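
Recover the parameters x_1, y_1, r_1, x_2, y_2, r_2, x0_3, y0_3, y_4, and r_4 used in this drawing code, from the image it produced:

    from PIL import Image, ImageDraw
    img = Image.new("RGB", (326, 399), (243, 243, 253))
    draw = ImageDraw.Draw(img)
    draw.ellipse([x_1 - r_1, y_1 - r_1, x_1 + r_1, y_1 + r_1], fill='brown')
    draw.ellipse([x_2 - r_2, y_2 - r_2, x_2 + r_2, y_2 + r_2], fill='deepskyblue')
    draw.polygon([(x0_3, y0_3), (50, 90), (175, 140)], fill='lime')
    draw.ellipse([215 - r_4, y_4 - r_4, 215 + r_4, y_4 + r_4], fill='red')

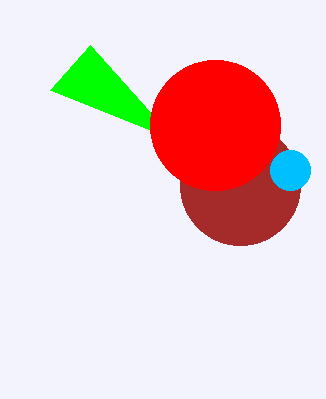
x_1 = 240; y_1 = 185; r_1 = 60; x_2 = 290; y_2 = 170; r_2 = 20; x0_3 = 90; y0_3 = 45; y_4 = 125; r_4 = 65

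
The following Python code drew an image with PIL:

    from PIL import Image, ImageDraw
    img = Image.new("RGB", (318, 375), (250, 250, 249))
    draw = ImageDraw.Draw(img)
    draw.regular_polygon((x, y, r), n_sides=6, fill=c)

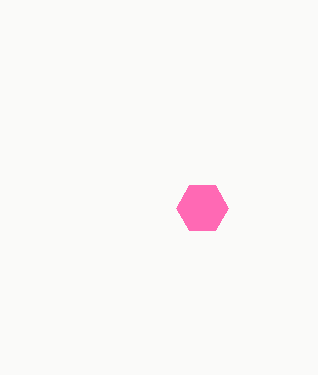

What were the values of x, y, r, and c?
x = 202, y = 208, r = 26, c = 'hotpink'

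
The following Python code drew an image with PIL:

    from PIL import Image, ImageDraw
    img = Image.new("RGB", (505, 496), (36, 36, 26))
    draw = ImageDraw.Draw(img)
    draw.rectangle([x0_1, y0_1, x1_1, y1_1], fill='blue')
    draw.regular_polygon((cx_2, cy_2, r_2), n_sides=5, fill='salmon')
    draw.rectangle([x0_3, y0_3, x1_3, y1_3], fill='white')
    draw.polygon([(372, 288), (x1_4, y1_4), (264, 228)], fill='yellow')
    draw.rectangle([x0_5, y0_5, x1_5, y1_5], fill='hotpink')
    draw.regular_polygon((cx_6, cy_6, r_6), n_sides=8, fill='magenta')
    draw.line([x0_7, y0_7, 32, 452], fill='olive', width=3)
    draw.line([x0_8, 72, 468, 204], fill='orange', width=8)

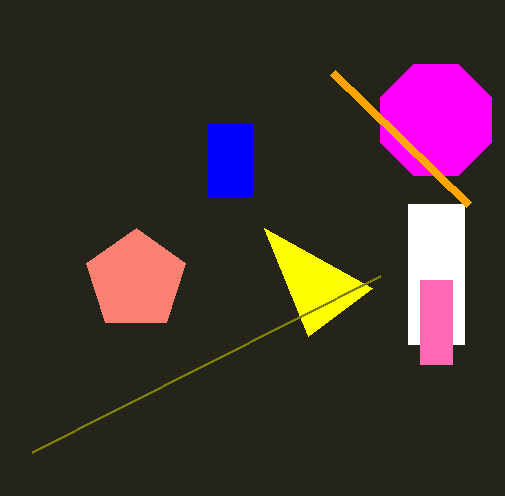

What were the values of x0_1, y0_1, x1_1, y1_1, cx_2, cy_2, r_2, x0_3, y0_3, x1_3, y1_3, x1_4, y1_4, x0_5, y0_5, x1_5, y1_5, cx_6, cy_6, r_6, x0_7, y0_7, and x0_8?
x0_1 = 208
y0_1 = 124
x1_1 = 252
y1_1 = 196
cx_2 = 136
cy_2 = 280
r_2 = 52
x0_3 = 408
y0_3 = 204
x1_3 = 464
y1_3 = 344
x1_4 = 308
y1_4 = 336
x0_5 = 420
y0_5 = 280
x1_5 = 452
y1_5 = 364
cx_6 = 436
cy_6 = 120
r_6 = 60
x0_7 = 380
y0_7 = 276
x0_8 = 332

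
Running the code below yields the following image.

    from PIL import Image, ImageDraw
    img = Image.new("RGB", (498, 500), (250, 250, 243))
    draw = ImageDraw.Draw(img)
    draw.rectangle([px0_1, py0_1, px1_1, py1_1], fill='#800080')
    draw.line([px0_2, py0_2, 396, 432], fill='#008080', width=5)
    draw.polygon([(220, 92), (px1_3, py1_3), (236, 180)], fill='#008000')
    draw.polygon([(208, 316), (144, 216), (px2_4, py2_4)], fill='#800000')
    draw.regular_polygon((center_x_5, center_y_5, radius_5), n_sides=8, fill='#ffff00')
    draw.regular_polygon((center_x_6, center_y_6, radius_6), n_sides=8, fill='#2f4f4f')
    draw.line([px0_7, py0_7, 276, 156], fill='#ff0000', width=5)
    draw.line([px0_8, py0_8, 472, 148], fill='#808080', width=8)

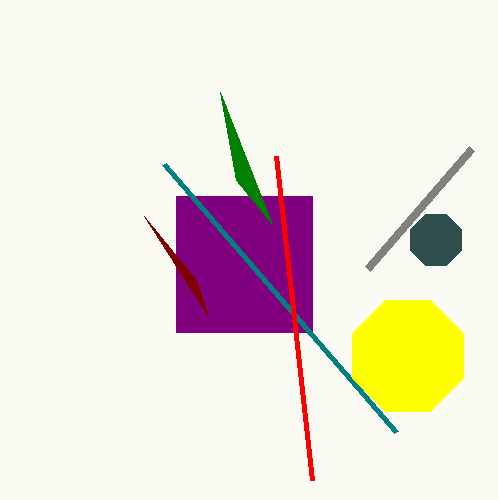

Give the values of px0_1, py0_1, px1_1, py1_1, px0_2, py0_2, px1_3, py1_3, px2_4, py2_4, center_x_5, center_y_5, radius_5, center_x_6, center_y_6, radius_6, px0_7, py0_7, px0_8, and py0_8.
px0_1 = 176, py0_1 = 196, px1_1 = 312, py1_1 = 332, px0_2 = 164, py0_2 = 164, px1_3 = 272, py1_3 = 224, px2_4 = 196, py2_4 = 280, center_x_5 = 408, center_y_5 = 356, radius_5 = 60, center_x_6 = 436, center_y_6 = 240, radius_6 = 28, px0_7 = 312, py0_7 = 480, px0_8 = 368, py0_8 = 268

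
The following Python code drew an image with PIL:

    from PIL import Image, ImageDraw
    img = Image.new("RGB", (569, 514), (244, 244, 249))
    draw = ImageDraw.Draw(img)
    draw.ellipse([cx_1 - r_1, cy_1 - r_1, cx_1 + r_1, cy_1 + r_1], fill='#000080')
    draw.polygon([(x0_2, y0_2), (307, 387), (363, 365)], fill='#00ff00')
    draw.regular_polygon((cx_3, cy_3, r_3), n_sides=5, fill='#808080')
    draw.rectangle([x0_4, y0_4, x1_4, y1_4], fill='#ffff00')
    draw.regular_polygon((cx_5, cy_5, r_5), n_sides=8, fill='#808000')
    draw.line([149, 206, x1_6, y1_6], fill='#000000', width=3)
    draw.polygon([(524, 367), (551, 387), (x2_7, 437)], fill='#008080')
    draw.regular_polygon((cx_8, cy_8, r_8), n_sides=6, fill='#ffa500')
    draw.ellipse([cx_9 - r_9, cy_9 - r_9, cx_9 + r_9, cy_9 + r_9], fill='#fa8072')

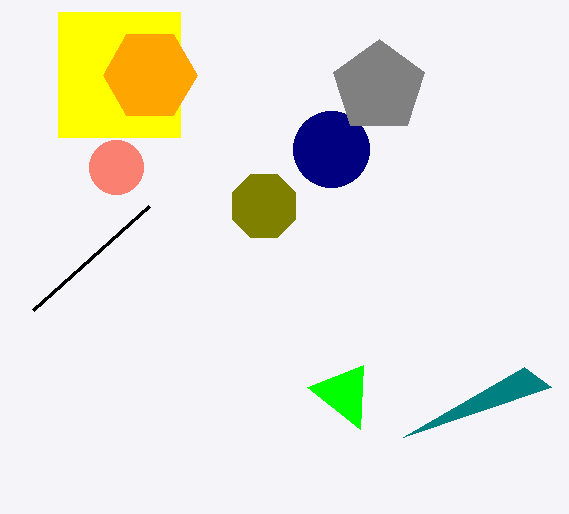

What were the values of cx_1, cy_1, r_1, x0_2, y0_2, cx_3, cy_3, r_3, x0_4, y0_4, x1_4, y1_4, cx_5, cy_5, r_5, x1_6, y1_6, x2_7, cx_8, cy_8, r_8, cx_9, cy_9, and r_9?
cx_1 = 331
cy_1 = 149
r_1 = 38
x0_2 = 360
y0_2 = 429
cx_3 = 379
cy_3 = 87
r_3 = 48
x0_4 = 58
y0_4 = 12
x1_4 = 180
y1_4 = 137
cx_5 = 264
cy_5 = 206
r_5 = 34
x1_6 = 33
y1_6 = 310
x2_7 = 403
cx_8 = 150
cy_8 = 75
r_8 = 47
cx_9 = 116
cy_9 = 167
r_9 = 27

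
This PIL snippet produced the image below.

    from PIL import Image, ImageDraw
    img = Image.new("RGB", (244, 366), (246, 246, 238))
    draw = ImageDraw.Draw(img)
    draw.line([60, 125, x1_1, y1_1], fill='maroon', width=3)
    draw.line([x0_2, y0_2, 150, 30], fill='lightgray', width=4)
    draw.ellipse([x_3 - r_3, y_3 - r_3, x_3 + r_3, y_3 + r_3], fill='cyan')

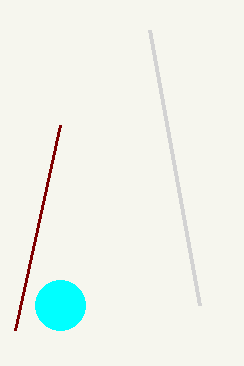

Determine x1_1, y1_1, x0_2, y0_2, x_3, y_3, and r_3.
x1_1 = 15; y1_1 = 330; x0_2 = 200; y0_2 = 305; x_3 = 60; y_3 = 305; r_3 = 25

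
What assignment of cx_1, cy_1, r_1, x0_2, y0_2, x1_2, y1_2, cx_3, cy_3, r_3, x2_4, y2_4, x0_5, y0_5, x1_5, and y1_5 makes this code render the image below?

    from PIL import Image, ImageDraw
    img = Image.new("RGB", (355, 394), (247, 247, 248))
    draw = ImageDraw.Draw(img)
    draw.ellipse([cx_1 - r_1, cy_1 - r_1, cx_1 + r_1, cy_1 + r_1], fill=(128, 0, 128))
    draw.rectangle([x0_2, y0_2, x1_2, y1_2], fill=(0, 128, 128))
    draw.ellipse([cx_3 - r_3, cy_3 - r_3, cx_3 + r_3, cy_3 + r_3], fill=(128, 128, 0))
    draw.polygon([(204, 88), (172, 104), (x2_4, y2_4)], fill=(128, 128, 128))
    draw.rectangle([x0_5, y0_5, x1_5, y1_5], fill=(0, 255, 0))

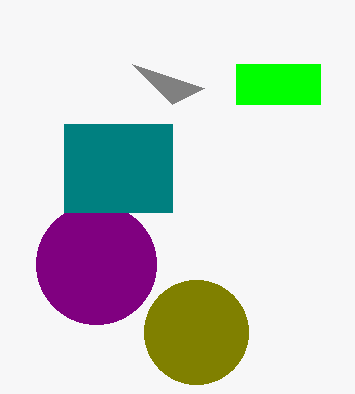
cx_1 = 96, cy_1 = 264, r_1 = 60, x0_2 = 64, y0_2 = 124, x1_2 = 172, y1_2 = 212, cx_3 = 196, cy_3 = 332, r_3 = 52, x2_4 = 132, y2_4 = 64, x0_5 = 236, y0_5 = 64, x1_5 = 320, y1_5 = 104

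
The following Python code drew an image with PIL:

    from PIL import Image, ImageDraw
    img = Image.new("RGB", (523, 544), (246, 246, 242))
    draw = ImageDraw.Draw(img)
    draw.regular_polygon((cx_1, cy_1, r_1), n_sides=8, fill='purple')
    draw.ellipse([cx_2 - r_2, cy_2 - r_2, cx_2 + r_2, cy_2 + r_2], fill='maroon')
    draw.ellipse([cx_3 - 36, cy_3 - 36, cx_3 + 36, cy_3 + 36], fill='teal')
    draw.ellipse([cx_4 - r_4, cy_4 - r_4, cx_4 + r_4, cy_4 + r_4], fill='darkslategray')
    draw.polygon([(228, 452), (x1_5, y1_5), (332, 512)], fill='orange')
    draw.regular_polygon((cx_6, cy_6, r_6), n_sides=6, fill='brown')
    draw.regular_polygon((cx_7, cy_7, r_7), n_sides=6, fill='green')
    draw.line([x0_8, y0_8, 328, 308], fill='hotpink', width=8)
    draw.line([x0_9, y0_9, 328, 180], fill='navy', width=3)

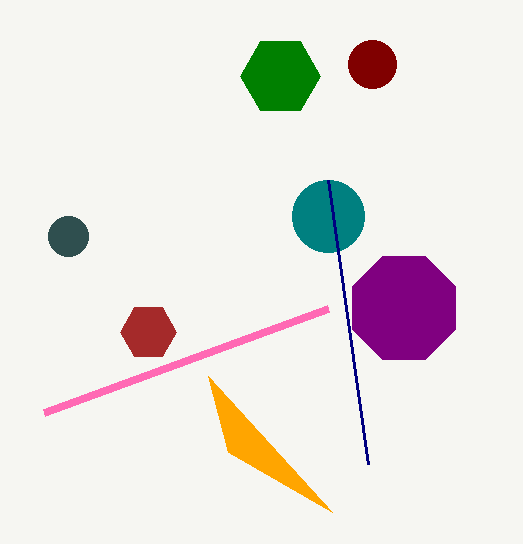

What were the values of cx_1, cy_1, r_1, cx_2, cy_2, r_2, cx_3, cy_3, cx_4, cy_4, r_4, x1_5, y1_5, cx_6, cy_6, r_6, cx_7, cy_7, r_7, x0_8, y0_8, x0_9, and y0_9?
cx_1 = 404; cy_1 = 308; r_1 = 56; cx_2 = 372; cy_2 = 64; r_2 = 24; cx_3 = 328; cy_3 = 216; cx_4 = 68; cy_4 = 236; r_4 = 20; x1_5 = 208; y1_5 = 376; cx_6 = 148; cy_6 = 332; r_6 = 28; cx_7 = 280; cy_7 = 76; r_7 = 40; x0_8 = 44; y0_8 = 412; x0_9 = 368; y0_9 = 464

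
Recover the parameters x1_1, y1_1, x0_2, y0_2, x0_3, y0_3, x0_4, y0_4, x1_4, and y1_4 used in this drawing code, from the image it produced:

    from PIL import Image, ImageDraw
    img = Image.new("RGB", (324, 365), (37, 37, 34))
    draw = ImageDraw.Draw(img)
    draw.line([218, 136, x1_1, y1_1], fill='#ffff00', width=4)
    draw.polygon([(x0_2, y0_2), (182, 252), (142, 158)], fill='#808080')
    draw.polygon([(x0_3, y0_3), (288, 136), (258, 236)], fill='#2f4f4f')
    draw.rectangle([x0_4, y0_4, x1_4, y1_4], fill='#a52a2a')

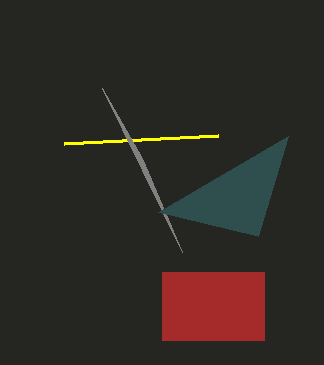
x1_1 = 64; y1_1 = 144; x0_2 = 102; y0_2 = 88; x0_3 = 158; y0_3 = 212; x0_4 = 162; y0_4 = 272; x1_4 = 264; y1_4 = 340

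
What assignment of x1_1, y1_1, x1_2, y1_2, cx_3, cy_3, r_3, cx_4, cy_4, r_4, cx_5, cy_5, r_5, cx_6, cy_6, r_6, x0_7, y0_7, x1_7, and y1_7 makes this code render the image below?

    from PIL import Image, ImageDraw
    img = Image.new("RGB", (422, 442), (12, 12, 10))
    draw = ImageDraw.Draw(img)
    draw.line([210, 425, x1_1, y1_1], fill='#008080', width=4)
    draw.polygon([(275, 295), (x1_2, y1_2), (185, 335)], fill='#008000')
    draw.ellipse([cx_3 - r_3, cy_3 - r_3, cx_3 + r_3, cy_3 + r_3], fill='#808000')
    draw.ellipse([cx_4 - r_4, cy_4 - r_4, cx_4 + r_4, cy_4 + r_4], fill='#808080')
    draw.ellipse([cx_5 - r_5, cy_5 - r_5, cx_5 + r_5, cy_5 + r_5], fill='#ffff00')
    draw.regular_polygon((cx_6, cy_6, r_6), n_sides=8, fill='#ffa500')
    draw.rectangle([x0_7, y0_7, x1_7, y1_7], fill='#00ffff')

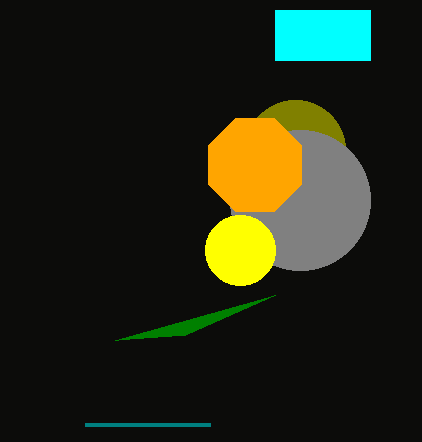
x1_1 = 85, y1_1 = 425, x1_2 = 115, y1_2 = 340, cx_3 = 295, cy_3 = 150, r_3 = 50, cx_4 = 300, cy_4 = 200, r_4 = 70, cx_5 = 240, cy_5 = 250, r_5 = 35, cx_6 = 255, cy_6 = 165, r_6 = 50, x0_7 = 275, y0_7 = 10, x1_7 = 370, y1_7 = 60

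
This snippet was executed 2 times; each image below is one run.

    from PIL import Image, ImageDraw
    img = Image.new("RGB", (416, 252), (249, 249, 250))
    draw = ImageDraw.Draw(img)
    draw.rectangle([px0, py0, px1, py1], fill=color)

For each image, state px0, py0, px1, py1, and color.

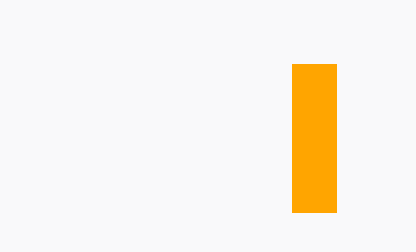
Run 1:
px0 = 292, py0 = 64, px1 = 336, py1 = 212, color = 'orange'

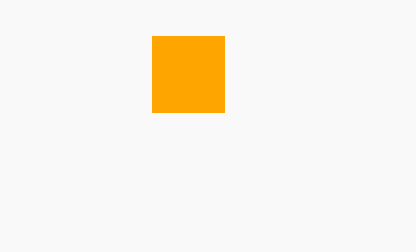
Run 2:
px0 = 152
py0 = 36
px1 = 224
py1 = 112
color = 'orange'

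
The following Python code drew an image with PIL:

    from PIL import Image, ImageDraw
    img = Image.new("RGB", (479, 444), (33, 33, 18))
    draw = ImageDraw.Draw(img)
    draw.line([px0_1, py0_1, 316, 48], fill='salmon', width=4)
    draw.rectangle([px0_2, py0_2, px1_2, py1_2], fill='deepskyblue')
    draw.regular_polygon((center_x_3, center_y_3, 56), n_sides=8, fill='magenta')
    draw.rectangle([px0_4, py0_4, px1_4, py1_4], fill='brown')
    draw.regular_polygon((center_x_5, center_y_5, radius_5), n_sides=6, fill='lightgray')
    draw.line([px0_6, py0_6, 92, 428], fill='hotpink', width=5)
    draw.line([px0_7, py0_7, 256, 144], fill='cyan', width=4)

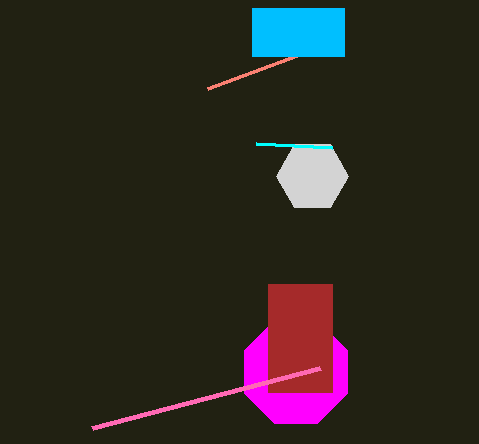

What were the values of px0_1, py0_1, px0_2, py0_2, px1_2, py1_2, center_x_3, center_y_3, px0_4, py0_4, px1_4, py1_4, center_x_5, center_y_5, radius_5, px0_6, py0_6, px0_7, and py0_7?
px0_1 = 208; py0_1 = 88; px0_2 = 252; py0_2 = 8; px1_2 = 344; py1_2 = 56; center_x_3 = 296; center_y_3 = 372; px0_4 = 268; py0_4 = 284; px1_4 = 332; py1_4 = 392; center_x_5 = 312; center_y_5 = 176; radius_5 = 36; px0_6 = 320; py0_6 = 368; px0_7 = 332; py0_7 = 148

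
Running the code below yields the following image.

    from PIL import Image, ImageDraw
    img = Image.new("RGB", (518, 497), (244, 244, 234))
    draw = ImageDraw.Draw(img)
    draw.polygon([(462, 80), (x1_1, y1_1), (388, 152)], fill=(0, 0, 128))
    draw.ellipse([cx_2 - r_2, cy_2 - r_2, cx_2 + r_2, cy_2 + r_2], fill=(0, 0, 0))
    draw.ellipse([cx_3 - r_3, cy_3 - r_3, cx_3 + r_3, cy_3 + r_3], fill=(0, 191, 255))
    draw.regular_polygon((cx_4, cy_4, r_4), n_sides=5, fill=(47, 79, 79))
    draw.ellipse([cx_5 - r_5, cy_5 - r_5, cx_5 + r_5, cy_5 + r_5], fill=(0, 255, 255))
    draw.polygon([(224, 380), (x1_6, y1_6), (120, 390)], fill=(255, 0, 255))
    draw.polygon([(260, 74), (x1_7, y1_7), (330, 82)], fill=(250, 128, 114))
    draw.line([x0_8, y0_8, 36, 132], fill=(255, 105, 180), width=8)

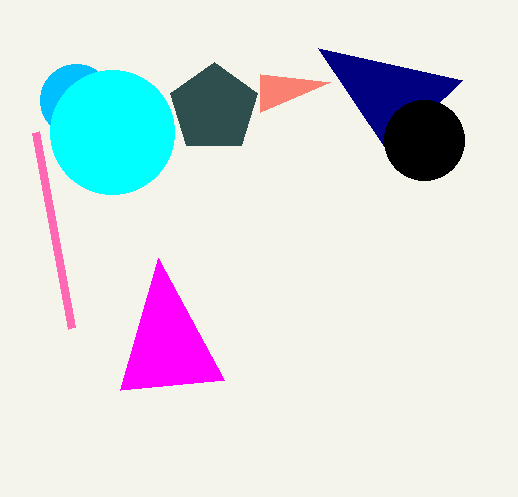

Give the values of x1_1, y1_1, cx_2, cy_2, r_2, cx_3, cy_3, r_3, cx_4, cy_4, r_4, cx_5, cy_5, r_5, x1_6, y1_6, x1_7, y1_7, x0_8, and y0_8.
x1_1 = 318
y1_1 = 48
cx_2 = 424
cy_2 = 140
r_2 = 40
cx_3 = 76
cy_3 = 100
r_3 = 36
cx_4 = 214
cy_4 = 108
r_4 = 46
cx_5 = 112
cy_5 = 132
r_5 = 62
x1_6 = 158
y1_6 = 258
x1_7 = 260
y1_7 = 112
x0_8 = 72
y0_8 = 328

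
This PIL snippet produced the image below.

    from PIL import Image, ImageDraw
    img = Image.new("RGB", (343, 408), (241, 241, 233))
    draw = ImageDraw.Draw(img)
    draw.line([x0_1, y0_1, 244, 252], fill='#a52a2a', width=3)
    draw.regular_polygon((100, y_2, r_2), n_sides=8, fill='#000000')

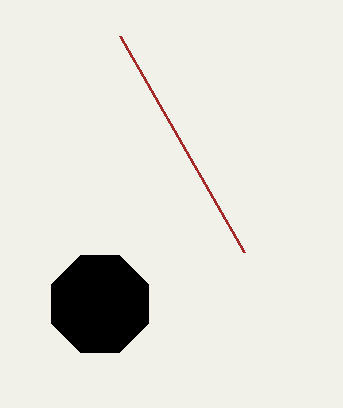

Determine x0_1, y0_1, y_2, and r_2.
x0_1 = 120; y0_1 = 36; y_2 = 304; r_2 = 52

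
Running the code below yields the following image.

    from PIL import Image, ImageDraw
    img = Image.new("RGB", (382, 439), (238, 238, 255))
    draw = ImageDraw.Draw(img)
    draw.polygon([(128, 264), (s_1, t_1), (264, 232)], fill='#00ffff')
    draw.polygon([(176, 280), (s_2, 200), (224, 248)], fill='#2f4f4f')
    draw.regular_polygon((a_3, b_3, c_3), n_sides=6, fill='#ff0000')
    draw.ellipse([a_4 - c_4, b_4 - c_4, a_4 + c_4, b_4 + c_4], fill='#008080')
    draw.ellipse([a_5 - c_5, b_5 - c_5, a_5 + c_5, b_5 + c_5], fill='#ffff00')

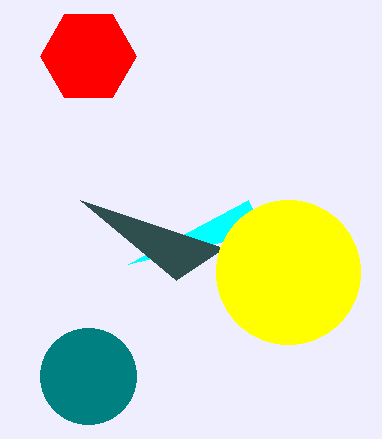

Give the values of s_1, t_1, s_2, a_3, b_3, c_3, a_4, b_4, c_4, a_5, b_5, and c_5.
s_1 = 248
t_1 = 200
s_2 = 80
a_3 = 88
b_3 = 56
c_3 = 48
a_4 = 88
b_4 = 376
c_4 = 48
a_5 = 288
b_5 = 272
c_5 = 72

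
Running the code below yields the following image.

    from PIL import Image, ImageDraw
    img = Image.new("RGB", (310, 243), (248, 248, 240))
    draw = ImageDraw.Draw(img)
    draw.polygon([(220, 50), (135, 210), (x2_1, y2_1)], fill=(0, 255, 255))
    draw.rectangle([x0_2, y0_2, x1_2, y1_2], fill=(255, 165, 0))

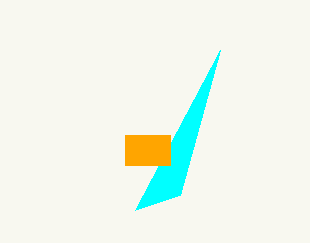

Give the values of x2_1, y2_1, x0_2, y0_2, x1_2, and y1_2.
x2_1 = 180, y2_1 = 195, x0_2 = 125, y0_2 = 135, x1_2 = 170, y1_2 = 165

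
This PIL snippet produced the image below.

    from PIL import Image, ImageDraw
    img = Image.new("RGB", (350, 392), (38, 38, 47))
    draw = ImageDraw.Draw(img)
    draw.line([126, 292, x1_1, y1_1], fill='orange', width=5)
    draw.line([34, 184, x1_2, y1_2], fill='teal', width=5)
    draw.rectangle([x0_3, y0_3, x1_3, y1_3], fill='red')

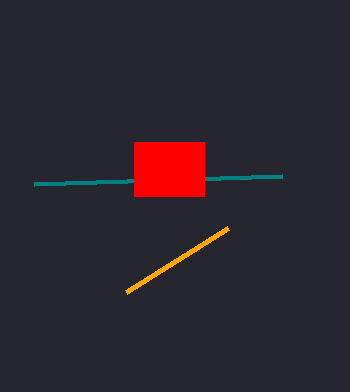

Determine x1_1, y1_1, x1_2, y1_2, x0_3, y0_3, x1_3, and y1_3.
x1_1 = 228, y1_1 = 228, x1_2 = 282, y1_2 = 176, x0_3 = 134, y0_3 = 142, x1_3 = 204, y1_3 = 196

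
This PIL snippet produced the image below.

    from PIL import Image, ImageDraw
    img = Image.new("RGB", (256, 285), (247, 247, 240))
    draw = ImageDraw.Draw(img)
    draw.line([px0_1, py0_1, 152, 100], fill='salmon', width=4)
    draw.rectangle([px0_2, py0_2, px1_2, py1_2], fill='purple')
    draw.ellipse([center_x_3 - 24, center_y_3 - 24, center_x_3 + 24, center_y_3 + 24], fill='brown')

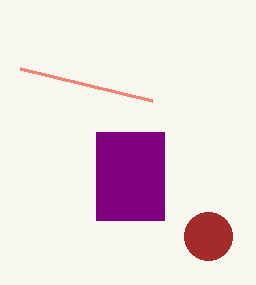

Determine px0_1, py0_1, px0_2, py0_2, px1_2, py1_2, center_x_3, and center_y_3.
px0_1 = 20; py0_1 = 68; px0_2 = 96; py0_2 = 132; px1_2 = 164; py1_2 = 220; center_x_3 = 208; center_y_3 = 236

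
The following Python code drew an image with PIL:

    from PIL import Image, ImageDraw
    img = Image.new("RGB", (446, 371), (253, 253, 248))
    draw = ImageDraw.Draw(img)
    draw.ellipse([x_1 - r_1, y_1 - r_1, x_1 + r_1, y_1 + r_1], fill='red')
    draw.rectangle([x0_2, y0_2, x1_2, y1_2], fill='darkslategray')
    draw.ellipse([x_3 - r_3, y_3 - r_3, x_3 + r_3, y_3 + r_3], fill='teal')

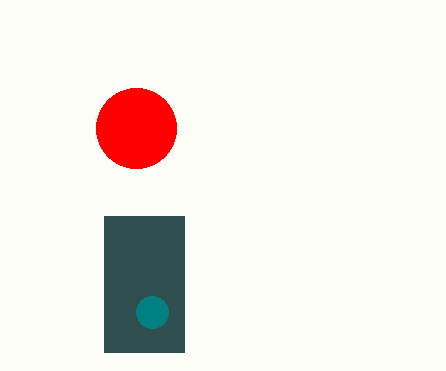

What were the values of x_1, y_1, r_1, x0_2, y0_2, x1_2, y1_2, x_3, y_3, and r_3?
x_1 = 136; y_1 = 128; r_1 = 40; x0_2 = 104; y0_2 = 216; x1_2 = 184; y1_2 = 352; x_3 = 152; y_3 = 312; r_3 = 16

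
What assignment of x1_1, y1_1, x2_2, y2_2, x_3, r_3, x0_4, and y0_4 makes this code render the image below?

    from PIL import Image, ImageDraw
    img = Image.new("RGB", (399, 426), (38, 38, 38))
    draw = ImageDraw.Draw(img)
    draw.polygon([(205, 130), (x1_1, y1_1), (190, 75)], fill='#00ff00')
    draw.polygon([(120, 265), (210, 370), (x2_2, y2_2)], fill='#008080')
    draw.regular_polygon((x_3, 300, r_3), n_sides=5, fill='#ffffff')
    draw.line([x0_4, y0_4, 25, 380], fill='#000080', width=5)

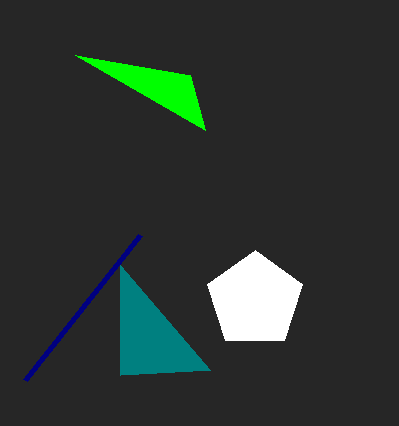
x1_1 = 75; y1_1 = 55; x2_2 = 120; y2_2 = 375; x_3 = 255; r_3 = 50; x0_4 = 140; y0_4 = 235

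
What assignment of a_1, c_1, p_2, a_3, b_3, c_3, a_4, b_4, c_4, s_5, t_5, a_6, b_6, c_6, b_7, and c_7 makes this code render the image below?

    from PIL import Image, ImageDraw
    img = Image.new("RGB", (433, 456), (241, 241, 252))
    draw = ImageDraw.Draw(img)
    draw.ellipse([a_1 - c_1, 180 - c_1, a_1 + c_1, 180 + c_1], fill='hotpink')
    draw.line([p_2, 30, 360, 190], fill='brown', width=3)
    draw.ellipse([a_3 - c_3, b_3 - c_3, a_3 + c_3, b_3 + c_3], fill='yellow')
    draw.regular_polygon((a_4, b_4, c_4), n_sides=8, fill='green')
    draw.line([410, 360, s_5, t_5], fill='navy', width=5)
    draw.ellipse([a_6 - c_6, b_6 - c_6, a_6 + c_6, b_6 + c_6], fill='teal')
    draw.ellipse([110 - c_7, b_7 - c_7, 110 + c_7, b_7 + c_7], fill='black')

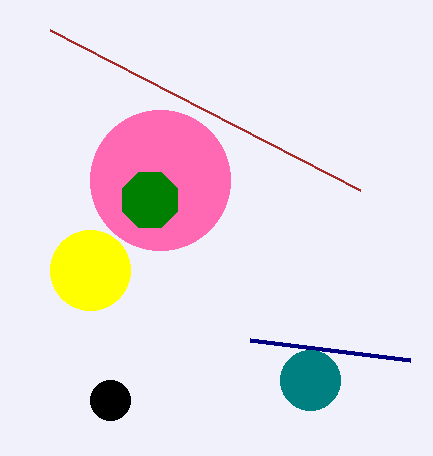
a_1 = 160
c_1 = 70
p_2 = 50
a_3 = 90
b_3 = 270
c_3 = 40
a_4 = 150
b_4 = 200
c_4 = 30
s_5 = 250
t_5 = 340
a_6 = 310
b_6 = 380
c_6 = 30
b_7 = 400
c_7 = 20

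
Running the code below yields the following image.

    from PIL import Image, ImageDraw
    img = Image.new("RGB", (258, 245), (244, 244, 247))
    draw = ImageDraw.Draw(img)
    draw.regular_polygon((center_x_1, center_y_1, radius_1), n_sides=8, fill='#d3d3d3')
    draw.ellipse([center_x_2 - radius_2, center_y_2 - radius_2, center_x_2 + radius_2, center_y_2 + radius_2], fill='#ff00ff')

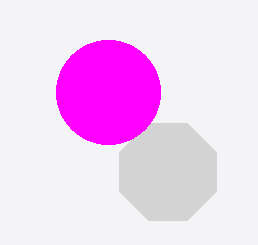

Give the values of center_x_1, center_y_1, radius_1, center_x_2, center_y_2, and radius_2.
center_x_1 = 168
center_y_1 = 172
radius_1 = 52
center_x_2 = 108
center_y_2 = 92
radius_2 = 52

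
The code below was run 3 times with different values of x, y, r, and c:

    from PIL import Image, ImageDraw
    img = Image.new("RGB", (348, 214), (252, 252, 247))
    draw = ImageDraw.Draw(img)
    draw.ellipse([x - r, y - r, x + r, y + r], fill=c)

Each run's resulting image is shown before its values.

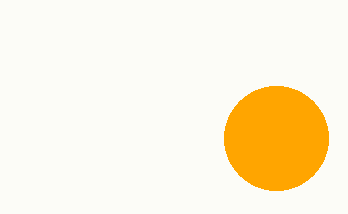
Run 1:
x = 276, y = 138, r = 52, c = 'orange'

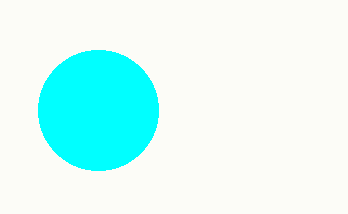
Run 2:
x = 98; y = 110; r = 60; c = 'cyan'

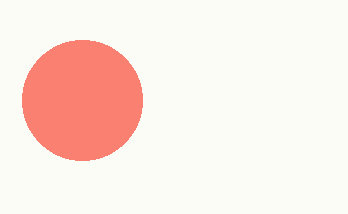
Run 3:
x = 82, y = 100, r = 60, c = 'salmon'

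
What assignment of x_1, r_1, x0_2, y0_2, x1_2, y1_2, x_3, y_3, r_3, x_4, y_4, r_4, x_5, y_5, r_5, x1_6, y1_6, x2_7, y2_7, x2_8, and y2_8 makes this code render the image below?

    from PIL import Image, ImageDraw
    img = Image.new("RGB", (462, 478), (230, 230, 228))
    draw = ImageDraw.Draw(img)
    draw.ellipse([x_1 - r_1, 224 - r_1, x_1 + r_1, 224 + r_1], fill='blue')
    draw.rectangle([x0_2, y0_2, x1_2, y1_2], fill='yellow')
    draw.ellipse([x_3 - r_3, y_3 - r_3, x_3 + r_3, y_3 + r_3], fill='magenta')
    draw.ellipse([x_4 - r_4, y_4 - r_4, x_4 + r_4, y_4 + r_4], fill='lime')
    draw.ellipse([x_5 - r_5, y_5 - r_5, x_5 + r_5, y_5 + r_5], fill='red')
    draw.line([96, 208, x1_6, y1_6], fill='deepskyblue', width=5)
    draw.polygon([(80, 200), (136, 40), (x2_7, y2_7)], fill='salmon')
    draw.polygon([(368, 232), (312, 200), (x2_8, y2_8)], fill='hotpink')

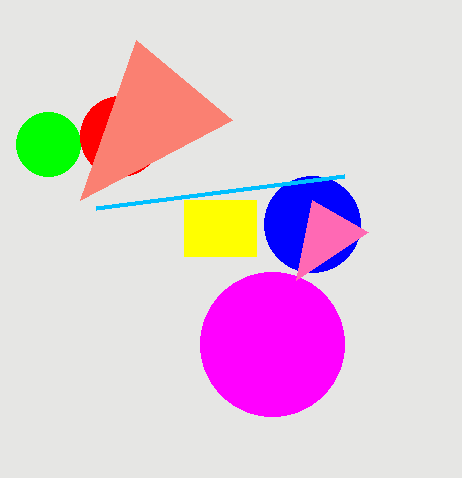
x_1 = 312, r_1 = 48, x0_2 = 184, y0_2 = 200, x1_2 = 256, y1_2 = 256, x_3 = 272, y_3 = 344, r_3 = 72, x_4 = 48, y_4 = 144, r_4 = 32, x_5 = 120, y_5 = 136, r_5 = 40, x1_6 = 344, y1_6 = 176, x2_7 = 232, y2_7 = 120, x2_8 = 296, y2_8 = 280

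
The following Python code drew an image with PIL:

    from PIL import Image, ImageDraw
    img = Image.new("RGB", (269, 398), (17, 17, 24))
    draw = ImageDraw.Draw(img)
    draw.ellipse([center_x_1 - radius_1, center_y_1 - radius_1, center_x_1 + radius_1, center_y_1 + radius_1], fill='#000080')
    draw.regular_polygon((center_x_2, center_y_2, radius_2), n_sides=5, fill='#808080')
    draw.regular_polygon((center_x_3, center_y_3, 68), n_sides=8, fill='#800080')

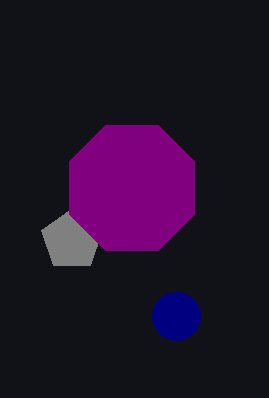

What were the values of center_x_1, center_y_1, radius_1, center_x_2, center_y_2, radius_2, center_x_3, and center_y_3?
center_x_1 = 176, center_y_1 = 316, radius_1 = 24, center_x_2 = 72, center_y_2 = 240, radius_2 = 32, center_x_3 = 132, center_y_3 = 188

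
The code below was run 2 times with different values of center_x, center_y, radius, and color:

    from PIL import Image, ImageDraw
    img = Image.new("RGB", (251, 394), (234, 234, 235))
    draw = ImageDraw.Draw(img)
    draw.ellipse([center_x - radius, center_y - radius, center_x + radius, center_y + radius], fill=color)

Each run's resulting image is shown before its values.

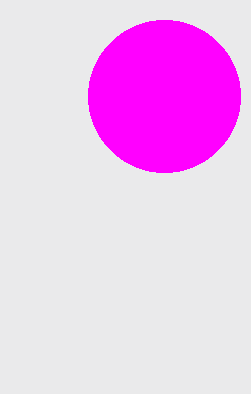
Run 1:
center_x = 164, center_y = 96, radius = 76, color = 'magenta'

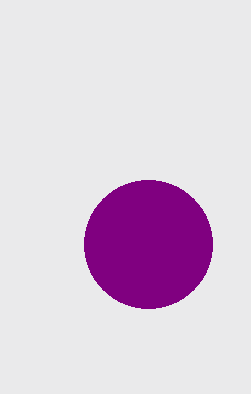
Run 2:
center_x = 148; center_y = 244; radius = 64; color = 'purple'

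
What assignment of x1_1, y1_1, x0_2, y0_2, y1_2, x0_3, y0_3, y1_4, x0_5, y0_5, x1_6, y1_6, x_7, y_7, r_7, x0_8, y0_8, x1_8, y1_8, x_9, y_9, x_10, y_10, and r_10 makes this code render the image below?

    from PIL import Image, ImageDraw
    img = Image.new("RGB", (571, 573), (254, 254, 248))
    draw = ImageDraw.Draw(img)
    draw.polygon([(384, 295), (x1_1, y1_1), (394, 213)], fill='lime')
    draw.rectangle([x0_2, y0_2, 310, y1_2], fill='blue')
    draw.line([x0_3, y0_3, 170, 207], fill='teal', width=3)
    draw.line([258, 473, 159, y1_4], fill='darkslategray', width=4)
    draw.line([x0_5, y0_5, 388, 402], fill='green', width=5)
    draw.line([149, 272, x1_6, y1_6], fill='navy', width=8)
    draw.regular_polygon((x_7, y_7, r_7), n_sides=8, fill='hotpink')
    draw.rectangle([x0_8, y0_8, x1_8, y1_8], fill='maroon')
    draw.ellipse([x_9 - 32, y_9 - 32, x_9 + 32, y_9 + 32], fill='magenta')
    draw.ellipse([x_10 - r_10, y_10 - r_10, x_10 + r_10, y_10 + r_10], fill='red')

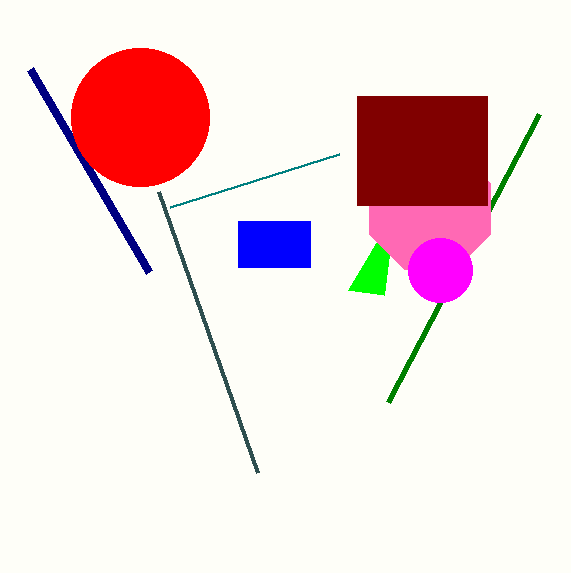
x1_1 = 348; y1_1 = 290; x0_2 = 238; y0_2 = 221; y1_2 = 267; x0_3 = 339; y0_3 = 154; y1_4 = 192; x0_5 = 539; y0_5 = 114; x1_6 = 30; y1_6 = 69; x_7 = 430; y_7 = 209; r_7 = 66; x0_8 = 357; y0_8 = 96; x1_8 = 487; y1_8 = 205; x_9 = 440; y_9 = 270; x_10 = 140; y_10 = 117; r_10 = 69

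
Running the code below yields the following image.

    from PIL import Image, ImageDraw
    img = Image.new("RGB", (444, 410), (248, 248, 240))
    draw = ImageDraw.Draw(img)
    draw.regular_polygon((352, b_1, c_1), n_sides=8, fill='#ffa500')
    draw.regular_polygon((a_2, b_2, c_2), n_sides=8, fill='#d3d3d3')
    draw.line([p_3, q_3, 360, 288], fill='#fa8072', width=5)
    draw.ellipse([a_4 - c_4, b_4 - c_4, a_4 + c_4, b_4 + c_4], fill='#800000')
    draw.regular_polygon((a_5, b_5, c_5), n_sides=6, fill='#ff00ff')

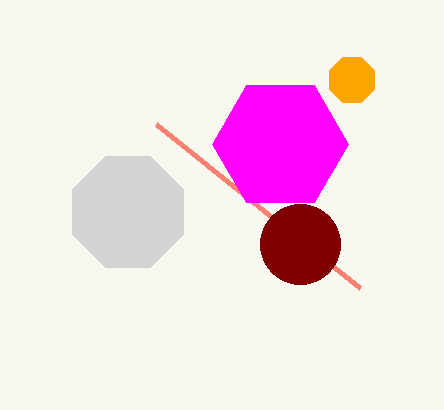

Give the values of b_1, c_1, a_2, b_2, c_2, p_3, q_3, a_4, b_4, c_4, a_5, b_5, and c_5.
b_1 = 80
c_1 = 24
a_2 = 128
b_2 = 212
c_2 = 60
p_3 = 156
q_3 = 124
a_4 = 300
b_4 = 244
c_4 = 40
a_5 = 280
b_5 = 144
c_5 = 68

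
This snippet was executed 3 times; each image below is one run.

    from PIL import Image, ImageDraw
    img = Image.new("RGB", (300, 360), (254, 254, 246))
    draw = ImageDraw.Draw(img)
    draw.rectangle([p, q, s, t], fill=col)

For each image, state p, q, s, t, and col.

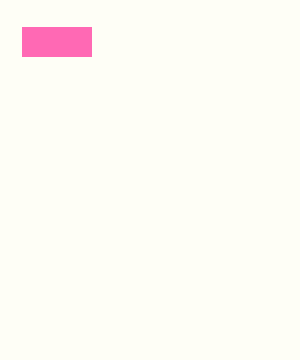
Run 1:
p = 22
q = 27
s = 91
t = 56
col = 'hotpink'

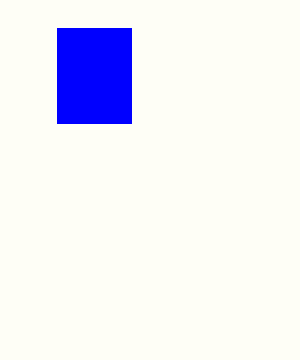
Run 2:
p = 57
q = 28
s = 131
t = 123
col = 'blue'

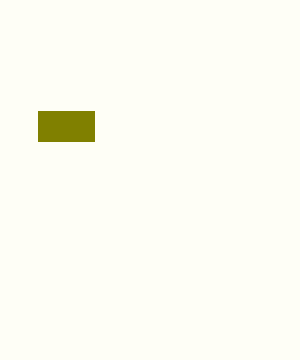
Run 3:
p = 38
q = 111
s = 94
t = 141
col = 'olive'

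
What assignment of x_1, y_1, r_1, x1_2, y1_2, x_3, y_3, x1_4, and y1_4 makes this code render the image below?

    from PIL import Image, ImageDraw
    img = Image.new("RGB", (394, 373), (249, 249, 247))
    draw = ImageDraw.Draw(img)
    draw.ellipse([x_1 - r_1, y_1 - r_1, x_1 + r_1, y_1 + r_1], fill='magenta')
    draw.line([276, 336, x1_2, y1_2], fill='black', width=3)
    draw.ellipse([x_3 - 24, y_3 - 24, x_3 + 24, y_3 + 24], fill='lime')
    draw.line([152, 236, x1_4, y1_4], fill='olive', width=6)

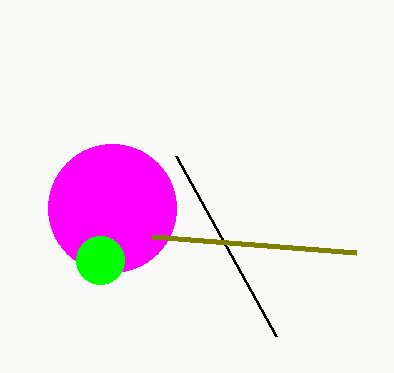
x_1 = 112
y_1 = 208
r_1 = 64
x1_2 = 176
y1_2 = 156
x_3 = 100
y_3 = 260
x1_4 = 356
y1_4 = 252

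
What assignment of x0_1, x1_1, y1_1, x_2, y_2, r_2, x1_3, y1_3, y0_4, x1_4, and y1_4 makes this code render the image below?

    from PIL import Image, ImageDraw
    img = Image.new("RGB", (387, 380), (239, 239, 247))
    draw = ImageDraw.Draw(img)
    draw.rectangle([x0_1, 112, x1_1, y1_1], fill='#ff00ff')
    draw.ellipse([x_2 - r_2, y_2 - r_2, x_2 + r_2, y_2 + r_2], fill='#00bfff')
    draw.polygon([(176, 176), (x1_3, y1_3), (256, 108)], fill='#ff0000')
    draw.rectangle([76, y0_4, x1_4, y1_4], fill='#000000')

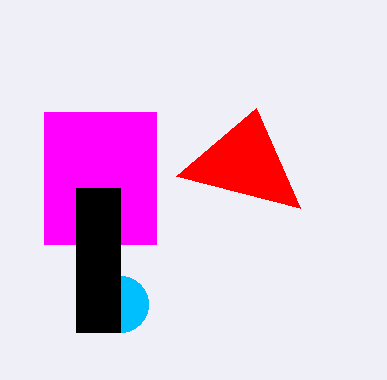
x0_1 = 44; x1_1 = 156; y1_1 = 244; x_2 = 120; y_2 = 304; r_2 = 28; x1_3 = 300; y1_3 = 208; y0_4 = 188; x1_4 = 120; y1_4 = 332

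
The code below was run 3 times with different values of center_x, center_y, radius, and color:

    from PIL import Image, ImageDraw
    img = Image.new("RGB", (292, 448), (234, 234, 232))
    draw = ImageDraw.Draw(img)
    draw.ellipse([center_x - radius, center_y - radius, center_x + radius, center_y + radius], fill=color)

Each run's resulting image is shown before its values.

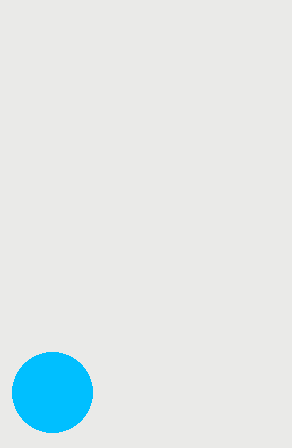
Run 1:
center_x = 52
center_y = 392
radius = 40
color = 'deepskyblue'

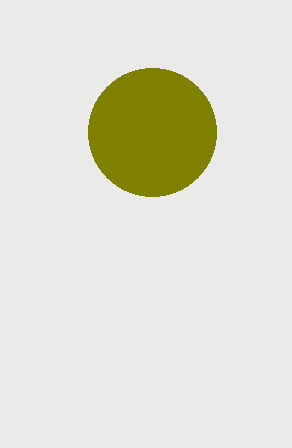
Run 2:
center_x = 152
center_y = 132
radius = 64
color = 'olive'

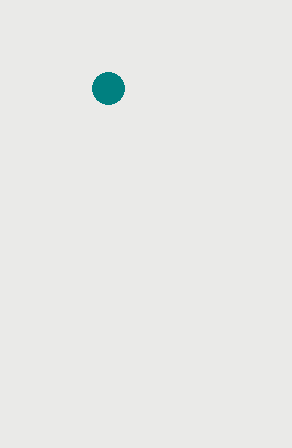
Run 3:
center_x = 108, center_y = 88, radius = 16, color = 'teal'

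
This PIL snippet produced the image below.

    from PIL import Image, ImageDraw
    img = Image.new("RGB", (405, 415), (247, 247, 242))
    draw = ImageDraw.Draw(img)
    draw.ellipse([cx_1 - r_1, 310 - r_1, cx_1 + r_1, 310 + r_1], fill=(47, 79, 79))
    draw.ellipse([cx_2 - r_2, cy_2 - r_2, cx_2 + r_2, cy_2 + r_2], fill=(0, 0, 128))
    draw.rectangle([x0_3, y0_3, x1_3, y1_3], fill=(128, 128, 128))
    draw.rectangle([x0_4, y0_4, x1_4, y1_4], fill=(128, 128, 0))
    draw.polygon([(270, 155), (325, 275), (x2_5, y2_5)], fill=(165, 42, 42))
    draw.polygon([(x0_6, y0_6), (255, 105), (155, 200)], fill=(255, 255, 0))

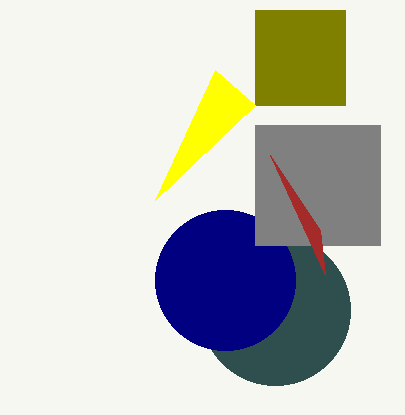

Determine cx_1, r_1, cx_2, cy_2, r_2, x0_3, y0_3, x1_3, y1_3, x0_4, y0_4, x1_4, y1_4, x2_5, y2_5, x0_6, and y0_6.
cx_1 = 275
r_1 = 75
cx_2 = 225
cy_2 = 280
r_2 = 70
x0_3 = 255
y0_3 = 125
x1_3 = 380
y1_3 = 245
x0_4 = 255
y0_4 = 10
x1_4 = 345
y1_4 = 105
x2_5 = 320
y2_5 = 230
x0_6 = 215
y0_6 = 70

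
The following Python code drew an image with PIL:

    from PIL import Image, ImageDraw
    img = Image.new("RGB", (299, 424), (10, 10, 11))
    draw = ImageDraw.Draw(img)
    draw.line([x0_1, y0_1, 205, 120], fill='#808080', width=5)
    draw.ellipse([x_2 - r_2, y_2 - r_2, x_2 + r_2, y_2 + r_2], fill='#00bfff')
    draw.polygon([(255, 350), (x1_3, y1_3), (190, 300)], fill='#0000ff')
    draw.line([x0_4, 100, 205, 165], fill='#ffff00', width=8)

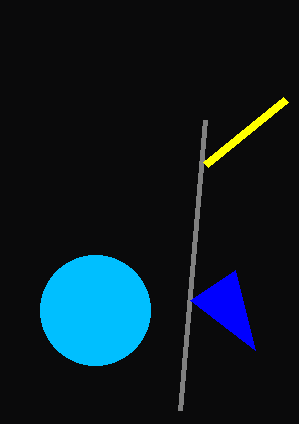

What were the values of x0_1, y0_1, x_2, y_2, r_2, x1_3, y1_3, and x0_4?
x0_1 = 180
y0_1 = 410
x_2 = 95
y_2 = 310
r_2 = 55
x1_3 = 235
y1_3 = 270
x0_4 = 285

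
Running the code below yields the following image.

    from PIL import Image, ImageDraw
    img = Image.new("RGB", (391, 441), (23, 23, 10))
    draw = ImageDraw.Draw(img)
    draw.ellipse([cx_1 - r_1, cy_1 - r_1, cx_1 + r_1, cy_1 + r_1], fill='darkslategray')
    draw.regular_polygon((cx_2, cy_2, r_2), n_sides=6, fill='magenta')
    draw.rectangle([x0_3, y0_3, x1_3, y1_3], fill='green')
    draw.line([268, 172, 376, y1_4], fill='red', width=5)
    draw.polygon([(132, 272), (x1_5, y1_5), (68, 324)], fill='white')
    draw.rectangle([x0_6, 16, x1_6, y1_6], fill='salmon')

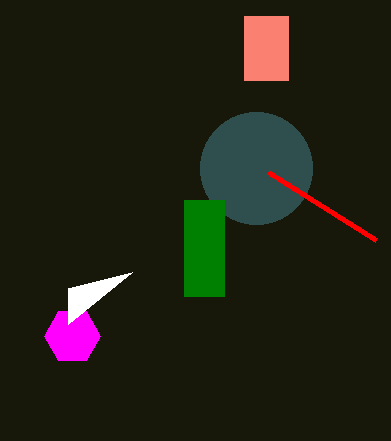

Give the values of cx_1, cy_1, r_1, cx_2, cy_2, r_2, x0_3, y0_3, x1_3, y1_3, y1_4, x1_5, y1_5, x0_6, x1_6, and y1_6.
cx_1 = 256, cy_1 = 168, r_1 = 56, cx_2 = 72, cy_2 = 336, r_2 = 28, x0_3 = 184, y0_3 = 200, x1_3 = 224, y1_3 = 296, y1_4 = 240, x1_5 = 68, y1_5 = 288, x0_6 = 244, x1_6 = 288, y1_6 = 80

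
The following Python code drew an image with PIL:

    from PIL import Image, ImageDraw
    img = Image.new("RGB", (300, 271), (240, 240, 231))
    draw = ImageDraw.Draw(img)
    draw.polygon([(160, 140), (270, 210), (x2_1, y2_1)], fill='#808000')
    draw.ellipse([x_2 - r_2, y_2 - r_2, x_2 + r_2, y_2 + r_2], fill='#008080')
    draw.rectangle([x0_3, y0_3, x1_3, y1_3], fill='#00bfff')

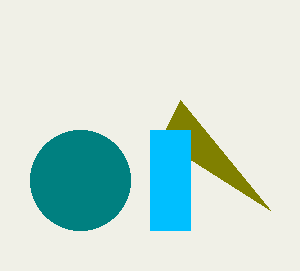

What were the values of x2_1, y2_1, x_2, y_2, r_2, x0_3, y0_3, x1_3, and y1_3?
x2_1 = 180; y2_1 = 100; x_2 = 80; y_2 = 180; r_2 = 50; x0_3 = 150; y0_3 = 130; x1_3 = 190; y1_3 = 230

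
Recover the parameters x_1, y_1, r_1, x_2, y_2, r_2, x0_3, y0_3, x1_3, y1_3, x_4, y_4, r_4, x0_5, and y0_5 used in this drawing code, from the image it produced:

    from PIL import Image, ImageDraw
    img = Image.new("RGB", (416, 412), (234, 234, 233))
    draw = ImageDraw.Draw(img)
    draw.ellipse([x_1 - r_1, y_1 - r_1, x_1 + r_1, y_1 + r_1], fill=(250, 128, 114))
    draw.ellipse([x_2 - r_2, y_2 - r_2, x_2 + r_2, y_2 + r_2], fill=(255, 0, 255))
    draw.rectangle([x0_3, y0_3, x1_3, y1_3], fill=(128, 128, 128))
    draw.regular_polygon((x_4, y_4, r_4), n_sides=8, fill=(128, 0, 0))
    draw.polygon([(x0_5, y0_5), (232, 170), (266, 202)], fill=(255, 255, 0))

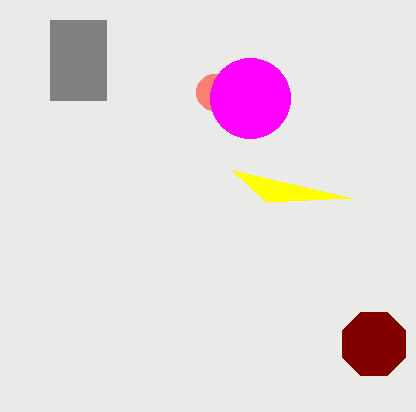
x_1 = 214
y_1 = 92
r_1 = 18
x_2 = 250
y_2 = 98
r_2 = 40
x0_3 = 50
y0_3 = 20
x1_3 = 106
y1_3 = 100
x_4 = 374
y_4 = 344
r_4 = 34
x0_5 = 352
y0_5 = 198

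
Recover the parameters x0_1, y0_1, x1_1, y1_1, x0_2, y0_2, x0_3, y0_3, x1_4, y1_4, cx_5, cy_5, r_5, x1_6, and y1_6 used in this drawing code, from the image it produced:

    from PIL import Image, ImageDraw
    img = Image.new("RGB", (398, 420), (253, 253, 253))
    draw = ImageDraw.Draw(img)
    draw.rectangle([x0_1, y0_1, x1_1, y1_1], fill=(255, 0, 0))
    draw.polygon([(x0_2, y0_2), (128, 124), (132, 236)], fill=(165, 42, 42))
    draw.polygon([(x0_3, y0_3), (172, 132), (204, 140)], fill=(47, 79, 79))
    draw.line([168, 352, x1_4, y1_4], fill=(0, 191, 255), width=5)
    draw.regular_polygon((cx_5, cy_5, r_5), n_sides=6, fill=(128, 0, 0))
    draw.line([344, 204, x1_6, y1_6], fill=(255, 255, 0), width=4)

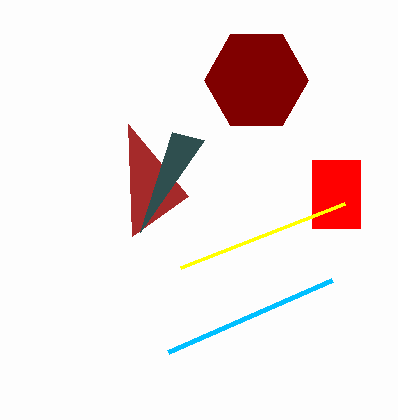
x0_1 = 312, y0_1 = 160, x1_1 = 360, y1_1 = 228, x0_2 = 188, y0_2 = 196, x0_3 = 140, y0_3 = 232, x1_4 = 332, y1_4 = 280, cx_5 = 256, cy_5 = 80, r_5 = 52, x1_6 = 180, y1_6 = 268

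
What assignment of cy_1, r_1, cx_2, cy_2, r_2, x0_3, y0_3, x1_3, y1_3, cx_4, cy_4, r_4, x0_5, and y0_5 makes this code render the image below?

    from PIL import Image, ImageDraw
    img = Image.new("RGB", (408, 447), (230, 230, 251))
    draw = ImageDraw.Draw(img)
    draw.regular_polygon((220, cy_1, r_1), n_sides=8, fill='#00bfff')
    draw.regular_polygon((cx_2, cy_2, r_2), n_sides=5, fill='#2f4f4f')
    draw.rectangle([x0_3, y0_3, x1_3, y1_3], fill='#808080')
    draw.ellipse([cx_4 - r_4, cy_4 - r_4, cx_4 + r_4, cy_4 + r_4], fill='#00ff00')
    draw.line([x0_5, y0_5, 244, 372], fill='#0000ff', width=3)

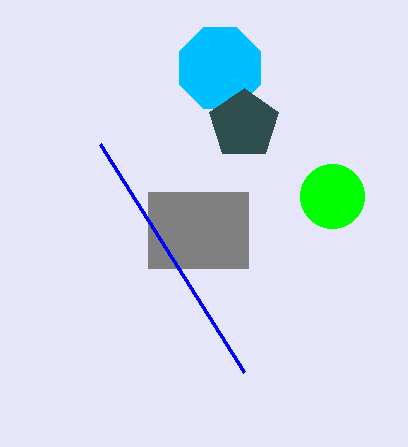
cy_1 = 68
r_1 = 44
cx_2 = 244
cy_2 = 124
r_2 = 36
x0_3 = 148
y0_3 = 192
x1_3 = 248
y1_3 = 268
cx_4 = 332
cy_4 = 196
r_4 = 32
x0_5 = 100
y0_5 = 144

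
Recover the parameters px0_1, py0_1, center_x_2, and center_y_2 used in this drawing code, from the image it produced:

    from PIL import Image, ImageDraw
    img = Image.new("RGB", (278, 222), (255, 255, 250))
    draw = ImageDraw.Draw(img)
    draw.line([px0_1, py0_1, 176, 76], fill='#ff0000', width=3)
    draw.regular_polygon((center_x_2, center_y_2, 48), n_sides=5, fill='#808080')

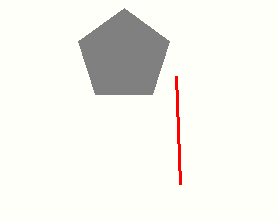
px0_1 = 180
py0_1 = 184
center_x_2 = 124
center_y_2 = 56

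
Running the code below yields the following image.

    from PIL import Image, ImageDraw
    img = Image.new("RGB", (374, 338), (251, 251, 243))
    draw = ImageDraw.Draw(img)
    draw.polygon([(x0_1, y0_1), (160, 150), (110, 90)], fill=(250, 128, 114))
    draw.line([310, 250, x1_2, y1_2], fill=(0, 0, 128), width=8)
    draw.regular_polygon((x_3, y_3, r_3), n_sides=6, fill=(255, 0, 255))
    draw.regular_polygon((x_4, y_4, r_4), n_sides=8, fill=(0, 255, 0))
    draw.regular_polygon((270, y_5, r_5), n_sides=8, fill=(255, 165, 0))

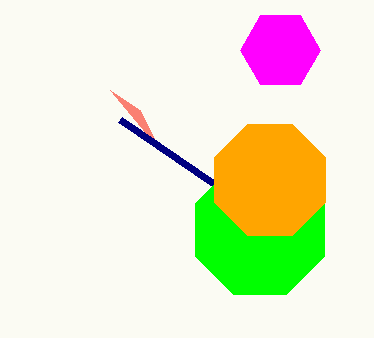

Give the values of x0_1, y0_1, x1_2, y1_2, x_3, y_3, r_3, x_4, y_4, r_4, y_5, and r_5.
x0_1 = 140, y0_1 = 110, x1_2 = 120, y1_2 = 120, x_3 = 280, y_3 = 50, r_3 = 40, x_4 = 260, y_4 = 230, r_4 = 70, y_5 = 180, r_5 = 60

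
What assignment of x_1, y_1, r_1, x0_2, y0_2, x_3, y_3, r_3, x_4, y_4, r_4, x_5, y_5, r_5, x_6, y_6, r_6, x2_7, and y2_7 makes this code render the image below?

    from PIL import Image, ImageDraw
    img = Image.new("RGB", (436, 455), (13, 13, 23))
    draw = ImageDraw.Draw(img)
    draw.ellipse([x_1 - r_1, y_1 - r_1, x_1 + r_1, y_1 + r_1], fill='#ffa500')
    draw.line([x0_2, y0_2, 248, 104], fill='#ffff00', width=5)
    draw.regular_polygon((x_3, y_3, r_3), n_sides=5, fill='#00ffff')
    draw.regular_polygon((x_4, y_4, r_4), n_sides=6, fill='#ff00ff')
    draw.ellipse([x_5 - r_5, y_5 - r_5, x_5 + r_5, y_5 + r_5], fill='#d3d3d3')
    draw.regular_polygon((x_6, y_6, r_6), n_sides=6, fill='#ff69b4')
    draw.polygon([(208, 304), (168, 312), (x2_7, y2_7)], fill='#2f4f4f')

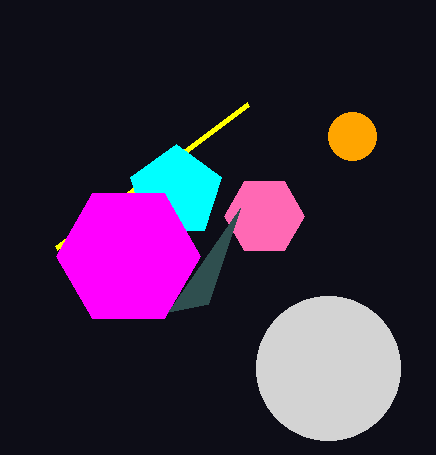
x_1 = 352, y_1 = 136, r_1 = 24, x0_2 = 56, y0_2 = 248, x_3 = 176, y_3 = 192, r_3 = 48, x_4 = 128, y_4 = 256, r_4 = 72, x_5 = 328, y_5 = 368, r_5 = 72, x_6 = 264, y_6 = 216, r_6 = 40, x2_7 = 240, y2_7 = 208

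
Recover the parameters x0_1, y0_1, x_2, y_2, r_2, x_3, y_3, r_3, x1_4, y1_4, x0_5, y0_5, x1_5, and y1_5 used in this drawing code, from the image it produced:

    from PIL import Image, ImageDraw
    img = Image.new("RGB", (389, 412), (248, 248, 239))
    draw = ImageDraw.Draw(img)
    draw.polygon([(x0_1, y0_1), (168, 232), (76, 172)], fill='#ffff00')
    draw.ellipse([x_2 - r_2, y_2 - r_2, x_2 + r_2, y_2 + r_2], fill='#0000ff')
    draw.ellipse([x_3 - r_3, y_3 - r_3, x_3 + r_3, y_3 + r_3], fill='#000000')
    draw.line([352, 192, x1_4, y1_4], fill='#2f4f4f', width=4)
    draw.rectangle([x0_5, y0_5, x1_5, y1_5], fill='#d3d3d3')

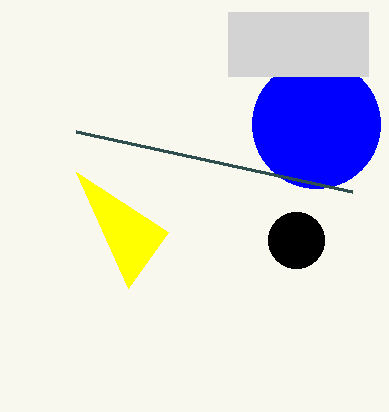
x0_1 = 128, y0_1 = 288, x_2 = 316, y_2 = 124, r_2 = 64, x_3 = 296, y_3 = 240, r_3 = 28, x1_4 = 76, y1_4 = 132, x0_5 = 228, y0_5 = 12, x1_5 = 368, y1_5 = 76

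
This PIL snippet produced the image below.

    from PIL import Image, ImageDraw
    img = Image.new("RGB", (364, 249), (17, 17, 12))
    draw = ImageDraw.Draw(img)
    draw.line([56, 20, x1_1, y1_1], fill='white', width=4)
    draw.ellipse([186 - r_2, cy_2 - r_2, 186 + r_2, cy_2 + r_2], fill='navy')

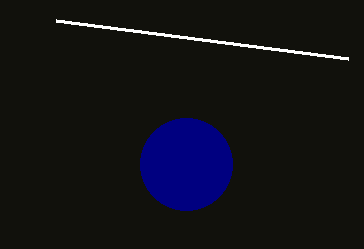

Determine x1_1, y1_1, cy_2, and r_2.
x1_1 = 348, y1_1 = 58, cy_2 = 164, r_2 = 46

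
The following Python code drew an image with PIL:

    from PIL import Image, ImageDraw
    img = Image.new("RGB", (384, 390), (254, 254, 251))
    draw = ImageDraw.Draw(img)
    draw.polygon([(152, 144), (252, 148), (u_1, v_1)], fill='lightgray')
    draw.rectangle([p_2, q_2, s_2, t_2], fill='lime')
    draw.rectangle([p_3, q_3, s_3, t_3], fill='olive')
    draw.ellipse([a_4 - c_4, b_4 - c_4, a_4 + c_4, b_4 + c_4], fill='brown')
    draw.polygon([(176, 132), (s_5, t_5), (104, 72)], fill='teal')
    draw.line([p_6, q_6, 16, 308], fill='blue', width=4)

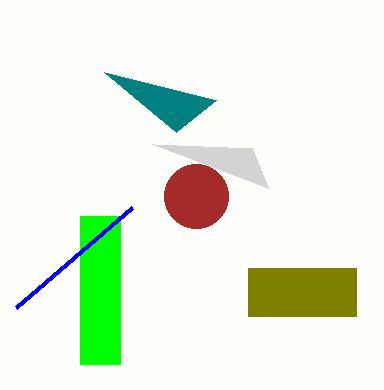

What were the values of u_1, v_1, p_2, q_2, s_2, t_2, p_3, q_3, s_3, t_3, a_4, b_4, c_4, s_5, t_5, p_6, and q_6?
u_1 = 268, v_1 = 188, p_2 = 80, q_2 = 216, s_2 = 120, t_2 = 364, p_3 = 248, q_3 = 268, s_3 = 356, t_3 = 316, a_4 = 196, b_4 = 196, c_4 = 32, s_5 = 216, t_5 = 100, p_6 = 132, q_6 = 208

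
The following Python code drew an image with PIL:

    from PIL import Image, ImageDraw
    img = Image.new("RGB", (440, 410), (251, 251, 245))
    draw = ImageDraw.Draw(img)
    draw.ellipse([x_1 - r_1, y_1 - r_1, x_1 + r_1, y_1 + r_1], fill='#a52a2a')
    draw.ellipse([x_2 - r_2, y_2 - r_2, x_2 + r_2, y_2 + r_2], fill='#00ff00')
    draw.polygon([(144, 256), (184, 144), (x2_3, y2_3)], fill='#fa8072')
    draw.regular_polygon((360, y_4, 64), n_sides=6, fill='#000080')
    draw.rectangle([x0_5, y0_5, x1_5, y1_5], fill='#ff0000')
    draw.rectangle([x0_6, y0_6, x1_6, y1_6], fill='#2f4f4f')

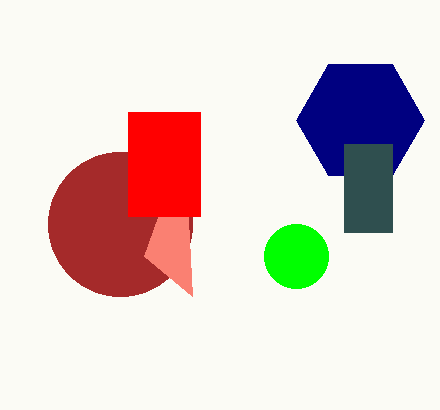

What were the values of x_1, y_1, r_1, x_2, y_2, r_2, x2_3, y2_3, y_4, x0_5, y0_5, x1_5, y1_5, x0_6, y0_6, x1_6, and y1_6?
x_1 = 120
y_1 = 224
r_1 = 72
x_2 = 296
y_2 = 256
r_2 = 32
x2_3 = 192
y2_3 = 296
y_4 = 120
x0_5 = 128
y0_5 = 112
x1_5 = 200
y1_5 = 216
x0_6 = 344
y0_6 = 144
x1_6 = 392
y1_6 = 232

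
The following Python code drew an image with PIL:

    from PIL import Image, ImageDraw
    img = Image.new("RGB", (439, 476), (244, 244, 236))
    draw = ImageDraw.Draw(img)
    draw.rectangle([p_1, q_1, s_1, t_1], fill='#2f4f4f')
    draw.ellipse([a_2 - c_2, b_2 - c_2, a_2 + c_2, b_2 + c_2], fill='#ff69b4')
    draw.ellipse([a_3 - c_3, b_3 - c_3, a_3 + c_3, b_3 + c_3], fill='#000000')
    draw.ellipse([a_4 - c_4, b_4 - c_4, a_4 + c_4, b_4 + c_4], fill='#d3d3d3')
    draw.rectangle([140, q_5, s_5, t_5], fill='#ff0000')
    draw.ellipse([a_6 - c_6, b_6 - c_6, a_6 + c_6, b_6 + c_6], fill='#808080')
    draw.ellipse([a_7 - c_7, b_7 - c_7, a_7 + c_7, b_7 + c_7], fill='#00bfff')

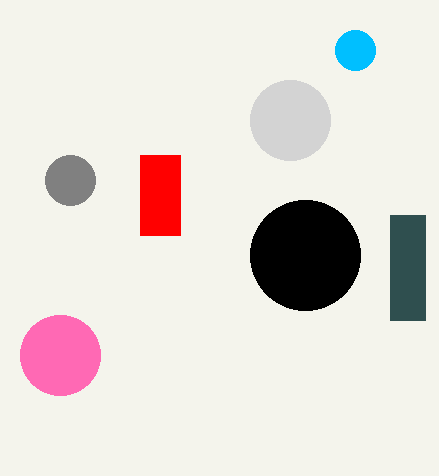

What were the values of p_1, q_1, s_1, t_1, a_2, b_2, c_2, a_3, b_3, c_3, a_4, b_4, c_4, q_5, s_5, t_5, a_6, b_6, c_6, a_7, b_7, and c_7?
p_1 = 390; q_1 = 215; s_1 = 425; t_1 = 320; a_2 = 60; b_2 = 355; c_2 = 40; a_3 = 305; b_3 = 255; c_3 = 55; a_4 = 290; b_4 = 120; c_4 = 40; q_5 = 155; s_5 = 180; t_5 = 235; a_6 = 70; b_6 = 180; c_6 = 25; a_7 = 355; b_7 = 50; c_7 = 20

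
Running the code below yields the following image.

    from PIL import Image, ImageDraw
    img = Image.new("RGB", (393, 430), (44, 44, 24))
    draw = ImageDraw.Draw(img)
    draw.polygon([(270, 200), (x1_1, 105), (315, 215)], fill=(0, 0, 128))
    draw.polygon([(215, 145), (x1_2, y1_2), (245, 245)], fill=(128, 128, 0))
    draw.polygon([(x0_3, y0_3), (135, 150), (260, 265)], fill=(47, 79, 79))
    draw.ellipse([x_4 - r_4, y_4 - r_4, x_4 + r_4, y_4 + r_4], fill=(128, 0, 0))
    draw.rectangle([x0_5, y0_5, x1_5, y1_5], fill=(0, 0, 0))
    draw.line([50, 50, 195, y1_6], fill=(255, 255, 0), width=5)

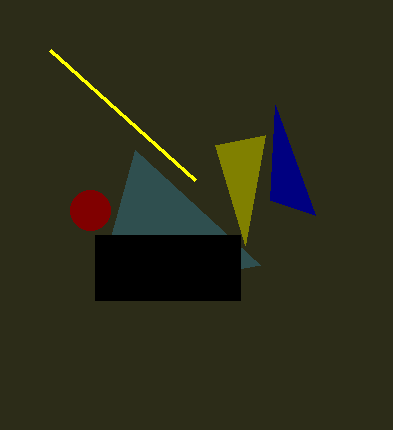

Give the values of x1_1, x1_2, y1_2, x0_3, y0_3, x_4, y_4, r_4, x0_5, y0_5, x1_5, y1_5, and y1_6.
x1_1 = 275; x1_2 = 265; y1_2 = 135; x0_3 = 95; y0_3 = 295; x_4 = 90; y_4 = 210; r_4 = 20; x0_5 = 95; y0_5 = 235; x1_5 = 240; y1_5 = 300; y1_6 = 180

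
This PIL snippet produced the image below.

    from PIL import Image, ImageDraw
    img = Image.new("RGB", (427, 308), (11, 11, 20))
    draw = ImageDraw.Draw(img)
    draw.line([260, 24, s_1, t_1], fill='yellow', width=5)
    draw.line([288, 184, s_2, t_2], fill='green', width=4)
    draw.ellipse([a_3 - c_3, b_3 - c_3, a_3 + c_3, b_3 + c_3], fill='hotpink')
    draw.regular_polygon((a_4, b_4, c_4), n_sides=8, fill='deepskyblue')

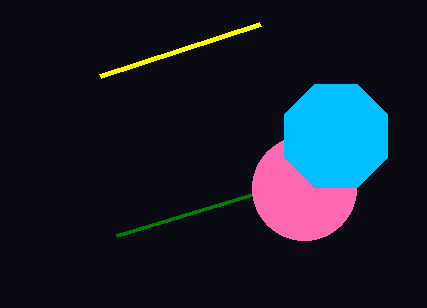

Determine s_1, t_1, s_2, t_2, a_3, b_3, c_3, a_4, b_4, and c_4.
s_1 = 100, t_1 = 76, s_2 = 116, t_2 = 236, a_3 = 304, b_3 = 188, c_3 = 52, a_4 = 336, b_4 = 136, c_4 = 56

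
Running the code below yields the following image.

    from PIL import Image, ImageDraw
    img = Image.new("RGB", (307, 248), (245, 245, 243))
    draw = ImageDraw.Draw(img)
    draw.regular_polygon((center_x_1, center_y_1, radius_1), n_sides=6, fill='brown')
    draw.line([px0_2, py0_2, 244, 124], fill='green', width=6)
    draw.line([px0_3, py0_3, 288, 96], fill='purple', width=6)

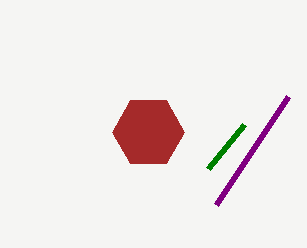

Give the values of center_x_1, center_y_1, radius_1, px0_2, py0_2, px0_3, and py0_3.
center_x_1 = 148; center_y_1 = 132; radius_1 = 36; px0_2 = 208; py0_2 = 168; px0_3 = 216; py0_3 = 204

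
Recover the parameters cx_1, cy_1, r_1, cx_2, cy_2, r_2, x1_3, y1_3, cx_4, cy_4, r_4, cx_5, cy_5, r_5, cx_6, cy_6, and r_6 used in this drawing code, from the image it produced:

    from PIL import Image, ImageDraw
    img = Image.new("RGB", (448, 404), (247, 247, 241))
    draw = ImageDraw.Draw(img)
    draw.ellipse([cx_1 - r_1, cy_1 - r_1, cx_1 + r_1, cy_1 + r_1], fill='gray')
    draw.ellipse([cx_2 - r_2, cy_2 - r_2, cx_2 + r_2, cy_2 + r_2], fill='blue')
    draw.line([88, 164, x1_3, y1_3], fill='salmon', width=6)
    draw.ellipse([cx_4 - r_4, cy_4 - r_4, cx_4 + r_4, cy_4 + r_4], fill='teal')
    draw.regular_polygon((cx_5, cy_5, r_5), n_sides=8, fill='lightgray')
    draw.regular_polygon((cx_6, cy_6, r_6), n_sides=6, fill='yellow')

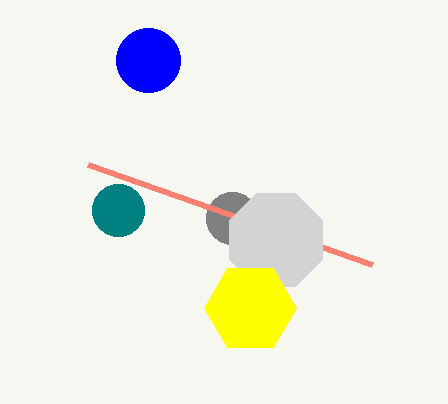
cx_1 = 232
cy_1 = 218
r_1 = 26
cx_2 = 148
cy_2 = 60
r_2 = 32
x1_3 = 372
y1_3 = 264
cx_4 = 118
cy_4 = 210
r_4 = 26
cx_5 = 276
cy_5 = 240
r_5 = 50
cx_6 = 250
cy_6 = 308
r_6 = 46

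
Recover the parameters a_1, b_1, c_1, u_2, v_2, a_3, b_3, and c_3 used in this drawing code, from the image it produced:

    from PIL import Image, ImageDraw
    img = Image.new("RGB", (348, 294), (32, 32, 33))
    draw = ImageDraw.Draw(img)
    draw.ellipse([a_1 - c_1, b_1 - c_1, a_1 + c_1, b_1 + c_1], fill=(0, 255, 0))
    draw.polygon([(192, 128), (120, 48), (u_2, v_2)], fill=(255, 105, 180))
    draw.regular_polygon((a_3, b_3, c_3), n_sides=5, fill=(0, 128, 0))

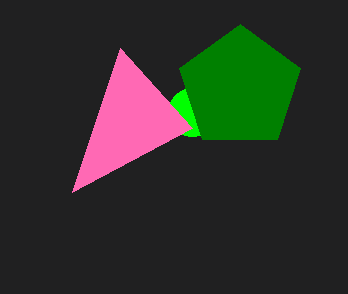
a_1 = 192; b_1 = 112; c_1 = 24; u_2 = 72; v_2 = 192; a_3 = 240; b_3 = 88; c_3 = 64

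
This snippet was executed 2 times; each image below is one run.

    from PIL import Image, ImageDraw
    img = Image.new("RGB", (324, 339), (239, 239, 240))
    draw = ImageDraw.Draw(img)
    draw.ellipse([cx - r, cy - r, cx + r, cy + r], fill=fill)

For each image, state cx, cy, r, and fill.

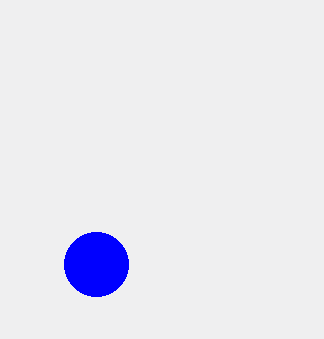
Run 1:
cx = 96
cy = 264
r = 32
fill = 'blue'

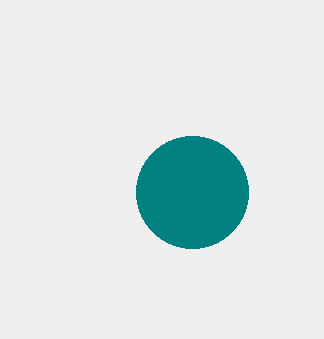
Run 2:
cx = 192, cy = 192, r = 56, fill = 'teal'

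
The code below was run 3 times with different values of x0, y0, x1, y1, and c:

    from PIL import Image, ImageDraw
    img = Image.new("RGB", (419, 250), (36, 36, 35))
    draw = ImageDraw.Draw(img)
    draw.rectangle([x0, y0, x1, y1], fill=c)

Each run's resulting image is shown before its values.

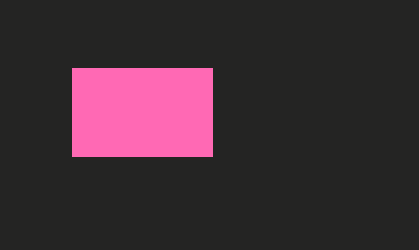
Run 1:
x0 = 72, y0 = 68, x1 = 212, y1 = 156, c = 'hotpink'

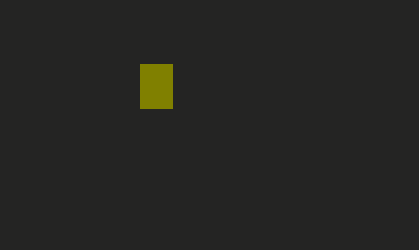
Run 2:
x0 = 140, y0 = 64, x1 = 172, y1 = 108, c = 'olive'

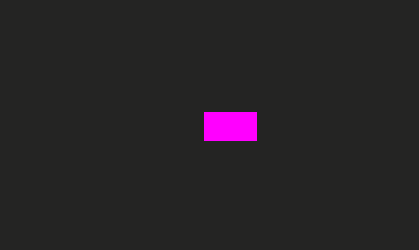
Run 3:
x0 = 204; y0 = 112; x1 = 256; y1 = 140; c = 'magenta'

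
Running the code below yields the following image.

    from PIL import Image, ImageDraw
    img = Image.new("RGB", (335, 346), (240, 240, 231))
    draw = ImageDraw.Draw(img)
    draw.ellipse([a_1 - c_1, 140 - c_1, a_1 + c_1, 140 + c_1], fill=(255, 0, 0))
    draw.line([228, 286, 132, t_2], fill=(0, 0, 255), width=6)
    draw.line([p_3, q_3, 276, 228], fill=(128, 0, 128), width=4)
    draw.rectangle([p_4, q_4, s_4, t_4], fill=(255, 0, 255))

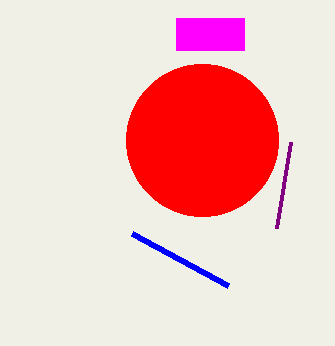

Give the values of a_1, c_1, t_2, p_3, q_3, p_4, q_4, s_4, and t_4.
a_1 = 202; c_1 = 76; t_2 = 234; p_3 = 290; q_3 = 142; p_4 = 176; q_4 = 18; s_4 = 244; t_4 = 50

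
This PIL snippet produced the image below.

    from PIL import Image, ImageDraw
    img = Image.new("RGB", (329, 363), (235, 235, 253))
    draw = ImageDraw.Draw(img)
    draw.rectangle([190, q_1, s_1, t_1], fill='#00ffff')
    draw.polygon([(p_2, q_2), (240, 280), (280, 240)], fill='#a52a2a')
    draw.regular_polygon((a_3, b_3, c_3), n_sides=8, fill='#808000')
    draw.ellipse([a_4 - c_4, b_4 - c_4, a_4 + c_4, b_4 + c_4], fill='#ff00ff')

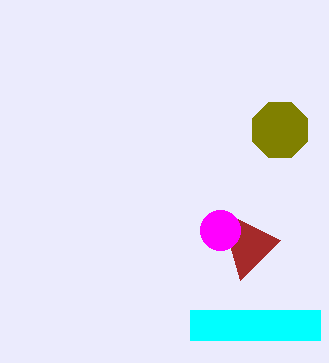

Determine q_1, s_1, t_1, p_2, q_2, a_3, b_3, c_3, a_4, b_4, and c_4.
q_1 = 310, s_1 = 320, t_1 = 340, p_2 = 220, q_2 = 210, a_3 = 280, b_3 = 130, c_3 = 30, a_4 = 220, b_4 = 230, c_4 = 20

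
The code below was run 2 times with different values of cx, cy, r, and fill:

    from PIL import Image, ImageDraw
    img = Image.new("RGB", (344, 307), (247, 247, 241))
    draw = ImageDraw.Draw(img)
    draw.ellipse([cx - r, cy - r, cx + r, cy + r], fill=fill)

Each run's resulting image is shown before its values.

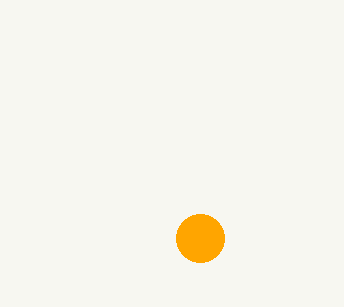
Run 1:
cx = 200, cy = 238, r = 24, fill = 'orange'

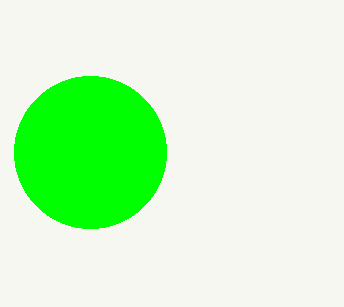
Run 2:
cx = 90
cy = 152
r = 76
fill = 'lime'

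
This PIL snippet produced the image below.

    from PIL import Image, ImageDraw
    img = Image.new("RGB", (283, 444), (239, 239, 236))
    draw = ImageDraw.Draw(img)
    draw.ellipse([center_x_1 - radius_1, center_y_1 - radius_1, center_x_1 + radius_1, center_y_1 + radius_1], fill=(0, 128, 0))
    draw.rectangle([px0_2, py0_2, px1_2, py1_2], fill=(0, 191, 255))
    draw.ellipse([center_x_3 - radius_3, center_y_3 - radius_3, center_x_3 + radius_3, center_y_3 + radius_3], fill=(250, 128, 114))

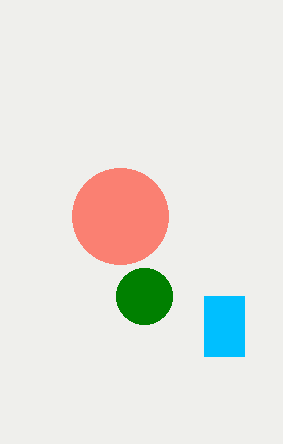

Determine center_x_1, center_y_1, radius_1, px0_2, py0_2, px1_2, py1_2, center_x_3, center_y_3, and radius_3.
center_x_1 = 144
center_y_1 = 296
radius_1 = 28
px0_2 = 204
py0_2 = 296
px1_2 = 244
py1_2 = 356
center_x_3 = 120
center_y_3 = 216
radius_3 = 48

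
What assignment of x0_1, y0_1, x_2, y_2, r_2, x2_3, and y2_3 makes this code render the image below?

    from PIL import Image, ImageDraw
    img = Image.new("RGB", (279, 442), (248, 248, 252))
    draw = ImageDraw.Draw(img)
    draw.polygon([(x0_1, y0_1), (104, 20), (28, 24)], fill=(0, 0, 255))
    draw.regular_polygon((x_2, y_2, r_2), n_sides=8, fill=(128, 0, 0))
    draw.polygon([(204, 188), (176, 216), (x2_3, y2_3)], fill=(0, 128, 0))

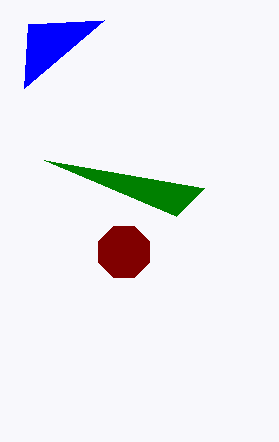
x0_1 = 24, y0_1 = 88, x_2 = 124, y_2 = 252, r_2 = 28, x2_3 = 44, y2_3 = 160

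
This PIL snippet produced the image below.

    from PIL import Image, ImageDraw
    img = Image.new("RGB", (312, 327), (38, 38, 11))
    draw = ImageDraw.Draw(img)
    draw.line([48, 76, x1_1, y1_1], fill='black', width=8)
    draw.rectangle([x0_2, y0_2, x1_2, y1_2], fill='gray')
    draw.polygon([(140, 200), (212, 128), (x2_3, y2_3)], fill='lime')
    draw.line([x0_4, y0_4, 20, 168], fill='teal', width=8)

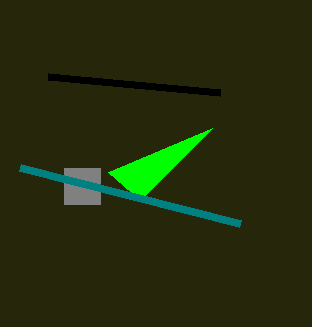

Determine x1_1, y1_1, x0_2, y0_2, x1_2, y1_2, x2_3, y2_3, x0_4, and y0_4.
x1_1 = 220, y1_1 = 92, x0_2 = 64, y0_2 = 168, x1_2 = 100, y1_2 = 204, x2_3 = 108, y2_3 = 172, x0_4 = 240, y0_4 = 224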